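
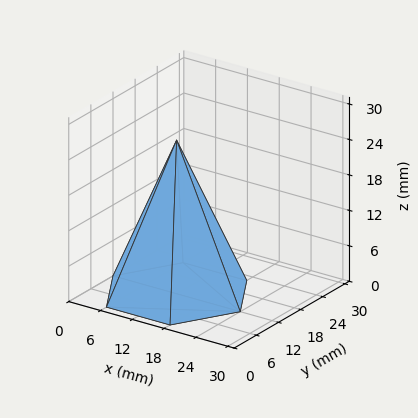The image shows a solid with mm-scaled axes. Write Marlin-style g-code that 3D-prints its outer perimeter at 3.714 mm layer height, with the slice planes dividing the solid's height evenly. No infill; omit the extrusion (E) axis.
Reading the render: the shape is a regular 6-sided pyramid, base circumscribed radius ≈ 12 mm, apex at z ≈ 26 mm (dimensions read to the nearest mm from the axis ticks). For the g-code, the solid's height is divided into equal slices at the stated Δz and each level perimeter traced with G1 moves after a G0 lift.

; perimeter-only toolpath
G21 ; units = mm
G90 ; absolute positioning
G28 ; home
; layer 1
G0 Z3.714
G0 X22.286 Y12.000
G1 X17.143 Y20.907
G1 X6.857 Y20.907
G1 X1.714 Y12.000
G1 X6.857 Y3.093
G1 X17.143 Y3.093
G1 X22.286 Y12.000
; layer 2
G0 Z7.429
G0 X20.571 Y12.000
G1 X16.286 Y19.423
G1 X7.714 Y19.423
G1 X3.429 Y12.000
G1 X7.714 Y4.577
G1 X16.286 Y4.577
G1 X20.571 Y12.000
; layer 3
G0 Z11.143
G0 X18.857 Y12.000
G1 X15.429 Y17.938
G1 X8.571 Y17.938
G1 X5.143 Y12.000
G1 X8.571 Y6.062
G1 X15.429 Y6.062
G1 X18.857 Y12.000
; layer 4
G0 Z14.857
G0 X17.143 Y12.000
G1 X14.571 Y16.454
G1 X9.429 Y16.454
G1 X6.857 Y12.000
G1 X9.429 Y7.546
G1 X14.571 Y7.546
G1 X17.143 Y12.000
; layer 5
G0 Z18.571
G0 X15.429 Y12.000
G1 X13.714 Y14.969
G1 X10.286 Y14.969
G1 X8.571 Y12.000
G1 X10.286 Y9.031
G1 X13.714 Y9.031
G1 X15.429 Y12.000
; layer 6
G0 Z22.286
G0 X13.714 Y12.000
G1 X12.857 Y13.485
G1 X11.143 Y13.485
G1 X10.286 Y12.000
G1 X11.143 Y10.515
G1 X12.857 Y10.515
G1 X13.714 Y12.000
M2 ; end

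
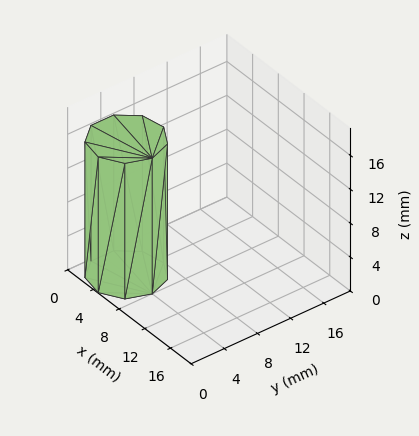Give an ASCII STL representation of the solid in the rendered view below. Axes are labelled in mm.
Reading the render: the shape is a regular 9-sided prism (a cylinder approximated with 9 flat sides), circumscribed radius ≈ 4 mm, height ≈ 16 mm (dimensions read to the nearest mm from the axis ticks). For the STL, each face is triangulated and given an outward normal.

solid part
  facet normal 0.0000 0.0000 -1.0000
    outer loop
      vertex 4.69 7.94 0.00
      vertex 7.06 6.57 0.00
      vertex 8.00 4.00 0.00
    endloop
  endfacet
  facet normal 0.0000 0.0000 -1.0000
    outer loop
      vertex 2.00 7.46 0.00
      vertex 4.69 7.94 0.00
      vertex 8.00 4.00 0.00
    endloop
  endfacet
  facet normal 0.0000 0.0000 -1.0000
    outer loop
      vertex 0.24 5.37 0.00
      vertex 2.00 7.46 0.00
      vertex 8.00 4.00 0.00
    endloop
  endfacet
  facet normal 0.0000 0.0000 -1.0000
    outer loop
      vertex 0.24 2.63 0.00
      vertex 0.24 5.37 0.00
      vertex 8.00 4.00 0.00
    endloop
  endfacet
  facet normal 0.0000 0.0000 -1.0000
    outer loop
      vertex 2.00 0.54 0.00
      vertex 0.24 2.63 0.00
      vertex 8.00 4.00 0.00
    endloop
  endfacet
  facet normal 0.0000 0.0000 -1.0000
    outer loop
      vertex 4.69 0.06 0.00
      vertex 2.00 0.54 0.00
      vertex 8.00 4.00 0.00
    endloop
  endfacet
  facet normal 0.0000 0.0000 -1.0000
    outer loop
      vertex 7.06 1.43 0.00
      vertex 4.69 0.06 0.00
      vertex 8.00 4.00 0.00
    endloop
  endfacet
  facet normal 0.0000 0.0000 1.0000
    outer loop
      vertex 8.00 4.00 16.00
      vertex 7.06 6.57 16.00
      vertex 4.69 7.94 16.00
    endloop
  endfacet
  facet normal 0.0000 0.0000 1.0000
    outer loop
      vertex 8.00 4.00 16.00
      vertex 4.69 7.94 16.00
      vertex 2.00 7.46 16.00
    endloop
  endfacet
  facet normal 0.0000 0.0000 1.0000
    outer loop
      vertex 8.00 4.00 16.00
      vertex 2.00 7.46 16.00
      vertex 0.24 5.37 16.00
    endloop
  endfacet
  facet normal 0.0000 0.0000 1.0000
    outer loop
      vertex 8.00 4.00 16.00
      vertex 0.24 5.37 16.00
      vertex 0.24 2.63 16.00
    endloop
  endfacet
  facet normal 0.0000 0.0000 1.0000
    outer loop
      vertex 8.00 4.00 16.00
      vertex 0.24 2.63 16.00
      vertex 2.00 0.54 16.00
    endloop
  endfacet
  facet normal 0.0000 0.0000 1.0000
    outer loop
      vertex 8.00 4.00 16.00
      vertex 2.00 0.54 16.00
      vertex 4.69 0.06 16.00
    endloop
  endfacet
  facet normal 0.0000 0.0000 1.0000
    outer loop
      vertex 8.00 4.00 16.00
      vertex 4.69 0.06 16.00
      vertex 7.06 1.43 16.00
    endloop
  endfacet
  facet normal 0.9392 0.3435 0.0000
    outer loop
      vertex 8.00 4.00 0.00
      vertex 7.06 6.57 0.00
      vertex 7.06 6.57 16.00
    endloop
  endfacet
  facet normal 0.9392 0.3435 0.0000
    outer loop
      vertex 8.00 4.00 0.00
      vertex 7.06 6.57 16.00
      vertex 8.00 4.00 16.00
    endloop
  endfacet
  facet normal 0.5005 0.8658 0.0000
    outer loop
      vertex 7.06 6.57 0.00
      vertex 4.69 7.94 0.00
      vertex 4.69 7.94 16.00
    endloop
  endfacet
  facet normal 0.5005 0.8658 0.0000
    outer loop
      vertex 7.06 6.57 0.00
      vertex 4.69 7.94 16.00
      vertex 7.06 6.57 16.00
    endloop
  endfacet
  facet normal -0.1757 0.9845 0.0000
    outer loop
      vertex 4.69 7.94 0.00
      vertex 2.00 7.46 0.00
      vertex 2.00 7.46 16.00
    endloop
  endfacet
  facet normal -0.1757 0.9845 0.0000
    outer loop
      vertex 4.69 7.94 0.00
      vertex 2.00 7.46 16.00
      vertex 4.69 7.94 16.00
    endloop
  endfacet
  facet normal -0.7649 0.6441 0.0000
    outer loop
      vertex 2.00 7.46 0.00
      vertex 0.24 5.37 0.00
      vertex 0.24 5.37 16.00
    endloop
  endfacet
  facet normal -0.7649 0.6441 0.0000
    outer loop
      vertex 2.00 7.46 0.00
      vertex 0.24 5.37 16.00
      vertex 2.00 7.46 16.00
    endloop
  endfacet
  facet normal -1.0000 0.0000 0.0000
    outer loop
      vertex 0.24 5.37 0.00
      vertex 0.24 2.63 0.00
      vertex 0.24 2.63 16.00
    endloop
  endfacet
  facet normal -1.0000 0.0000 0.0000
    outer loop
      vertex 0.24 5.37 0.00
      vertex 0.24 2.63 16.00
      vertex 0.24 5.37 16.00
    endloop
  endfacet
  facet normal -0.7649 -0.6441 0.0000
    outer loop
      vertex 0.24 2.63 0.00
      vertex 2.00 0.54 0.00
      vertex 2.00 0.54 16.00
    endloop
  endfacet
  facet normal -0.7649 -0.6441 0.0000
    outer loop
      vertex 0.24 2.63 0.00
      vertex 2.00 0.54 16.00
      vertex 0.24 2.63 16.00
    endloop
  endfacet
  facet normal -0.1757 -0.9845 0.0000
    outer loop
      vertex 2.00 0.54 0.00
      vertex 4.69 0.06 0.00
      vertex 4.69 0.06 16.00
    endloop
  endfacet
  facet normal -0.1757 -0.9845 0.0000
    outer loop
      vertex 2.00 0.54 0.00
      vertex 4.69 0.06 16.00
      vertex 2.00 0.54 16.00
    endloop
  endfacet
  facet normal 0.5005 -0.8658 0.0000
    outer loop
      vertex 4.69 0.06 0.00
      vertex 7.06 1.43 0.00
      vertex 7.06 1.43 16.00
    endloop
  endfacet
  facet normal 0.5005 -0.8658 0.0000
    outer loop
      vertex 4.69 0.06 0.00
      vertex 7.06 1.43 16.00
      vertex 4.69 0.06 16.00
    endloop
  endfacet
  facet normal 0.9392 -0.3435 0.0000
    outer loop
      vertex 7.06 1.43 0.00
      vertex 8.00 4.00 0.00
      vertex 8.00 4.00 16.00
    endloop
  endfacet
  facet normal 0.9392 -0.3435 0.0000
    outer loop
      vertex 7.06 1.43 0.00
      vertex 8.00 4.00 16.00
      vertex 7.06 1.43 16.00
    endloop
  endfacet
endsolid part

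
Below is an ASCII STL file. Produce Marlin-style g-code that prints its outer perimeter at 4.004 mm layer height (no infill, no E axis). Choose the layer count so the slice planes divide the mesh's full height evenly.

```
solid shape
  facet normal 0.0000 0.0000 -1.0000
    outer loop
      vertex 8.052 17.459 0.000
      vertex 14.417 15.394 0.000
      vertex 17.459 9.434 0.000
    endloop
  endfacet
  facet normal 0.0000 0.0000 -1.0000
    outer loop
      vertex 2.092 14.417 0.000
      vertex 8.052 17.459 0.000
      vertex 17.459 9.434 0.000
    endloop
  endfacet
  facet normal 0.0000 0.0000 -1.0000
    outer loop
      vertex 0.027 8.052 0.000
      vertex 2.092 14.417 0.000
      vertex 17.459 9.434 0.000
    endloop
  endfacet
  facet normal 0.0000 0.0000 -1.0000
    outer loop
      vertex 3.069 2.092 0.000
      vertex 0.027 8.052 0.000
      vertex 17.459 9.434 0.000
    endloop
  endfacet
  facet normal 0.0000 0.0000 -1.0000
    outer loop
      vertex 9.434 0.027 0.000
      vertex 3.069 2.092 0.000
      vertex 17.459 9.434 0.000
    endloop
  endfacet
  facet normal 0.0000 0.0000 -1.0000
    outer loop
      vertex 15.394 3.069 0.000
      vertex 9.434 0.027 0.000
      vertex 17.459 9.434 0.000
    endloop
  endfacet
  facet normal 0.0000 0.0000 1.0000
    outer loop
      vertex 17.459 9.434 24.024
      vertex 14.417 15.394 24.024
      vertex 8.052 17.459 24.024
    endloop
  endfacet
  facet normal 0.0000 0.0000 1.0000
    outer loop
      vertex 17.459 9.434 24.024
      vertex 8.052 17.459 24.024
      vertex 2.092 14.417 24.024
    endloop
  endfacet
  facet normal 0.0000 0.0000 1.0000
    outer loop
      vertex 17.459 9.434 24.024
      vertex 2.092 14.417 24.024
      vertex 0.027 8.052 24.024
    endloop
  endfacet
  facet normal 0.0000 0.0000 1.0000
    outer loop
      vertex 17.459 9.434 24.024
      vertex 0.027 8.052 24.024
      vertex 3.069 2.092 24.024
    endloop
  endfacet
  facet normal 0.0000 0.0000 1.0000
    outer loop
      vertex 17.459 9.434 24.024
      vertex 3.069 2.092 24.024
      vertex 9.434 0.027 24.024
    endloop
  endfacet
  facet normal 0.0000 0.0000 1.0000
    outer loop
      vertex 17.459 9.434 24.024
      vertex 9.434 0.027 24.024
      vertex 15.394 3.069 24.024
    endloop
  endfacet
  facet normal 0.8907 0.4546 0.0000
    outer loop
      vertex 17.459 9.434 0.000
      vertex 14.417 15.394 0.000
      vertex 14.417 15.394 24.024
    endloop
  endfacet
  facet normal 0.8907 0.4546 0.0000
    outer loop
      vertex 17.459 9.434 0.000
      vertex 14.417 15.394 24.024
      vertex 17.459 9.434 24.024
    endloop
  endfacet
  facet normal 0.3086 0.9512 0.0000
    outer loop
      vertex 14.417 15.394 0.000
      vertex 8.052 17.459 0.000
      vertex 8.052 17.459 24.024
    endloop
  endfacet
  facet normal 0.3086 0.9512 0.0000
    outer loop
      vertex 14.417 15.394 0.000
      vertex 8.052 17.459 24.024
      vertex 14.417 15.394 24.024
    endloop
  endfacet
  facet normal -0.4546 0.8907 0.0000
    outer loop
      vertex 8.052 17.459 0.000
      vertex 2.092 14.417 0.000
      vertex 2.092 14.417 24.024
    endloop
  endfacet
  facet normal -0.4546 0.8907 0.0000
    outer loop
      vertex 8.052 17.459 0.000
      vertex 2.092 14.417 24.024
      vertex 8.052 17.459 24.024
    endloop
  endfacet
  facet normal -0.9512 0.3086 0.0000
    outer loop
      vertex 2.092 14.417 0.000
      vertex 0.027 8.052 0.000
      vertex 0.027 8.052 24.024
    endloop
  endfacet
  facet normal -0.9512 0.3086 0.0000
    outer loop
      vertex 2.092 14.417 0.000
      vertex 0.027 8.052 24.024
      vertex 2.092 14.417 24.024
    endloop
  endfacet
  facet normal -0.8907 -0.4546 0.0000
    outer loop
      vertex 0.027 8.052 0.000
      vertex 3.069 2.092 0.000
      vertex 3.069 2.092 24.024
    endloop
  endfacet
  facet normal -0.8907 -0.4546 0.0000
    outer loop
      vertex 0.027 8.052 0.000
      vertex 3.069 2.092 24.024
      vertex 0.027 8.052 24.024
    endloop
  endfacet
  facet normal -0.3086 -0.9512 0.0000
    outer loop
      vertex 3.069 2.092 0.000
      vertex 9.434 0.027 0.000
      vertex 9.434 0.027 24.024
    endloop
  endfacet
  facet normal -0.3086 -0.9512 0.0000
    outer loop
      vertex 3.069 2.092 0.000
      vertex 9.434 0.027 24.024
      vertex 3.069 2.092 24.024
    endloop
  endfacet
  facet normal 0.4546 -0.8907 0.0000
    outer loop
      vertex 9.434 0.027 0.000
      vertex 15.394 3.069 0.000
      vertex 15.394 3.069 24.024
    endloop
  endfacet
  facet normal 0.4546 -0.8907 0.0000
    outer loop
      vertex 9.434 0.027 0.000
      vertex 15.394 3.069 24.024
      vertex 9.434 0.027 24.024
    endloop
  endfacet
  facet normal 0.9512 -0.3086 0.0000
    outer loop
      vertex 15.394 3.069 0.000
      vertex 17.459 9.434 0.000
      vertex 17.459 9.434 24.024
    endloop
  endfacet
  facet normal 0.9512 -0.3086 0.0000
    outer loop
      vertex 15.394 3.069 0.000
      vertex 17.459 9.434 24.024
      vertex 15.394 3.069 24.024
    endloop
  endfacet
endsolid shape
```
; perimeter-only toolpath
G21 ; units = mm
G90 ; absolute positioning
G28 ; home
; layer 1
G0 Z4.004
G0 X17.459 Y9.434
G1 X14.417 Y15.394
G1 X8.052 Y17.459
G1 X2.092 Y14.417
G1 X0.027 Y8.052
G1 X3.069 Y2.092
G1 X9.434 Y0.027
G1 X15.394 Y3.069
G1 X17.459 Y9.434
; layer 2
G0 Z8.008
G0 X17.459 Y9.434
G1 X14.417 Y15.394
G1 X8.052 Y17.459
G1 X2.092 Y14.417
G1 X0.027 Y8.052
G1 X3.069 Y2.092
G1 X9.434 Y0.027
G1 X15.394 Y3.069
G1 X17.459 Y9.434
; layer 3
G0 Z12.012
G0 X17.459 Y9.434
G1 X14.417 Y15.394
G1 X8.052 Y17.459
G1 X2.092 Y14.417
G1 X0.027 Y8.052
G1 X3.069 Y2.092
G1 X9.434 Y0.027
G1 X15.394 Y3.069
G1 X17.459 Y9.434
; layer 4
G0 Z16.016
G0 X17.459 Y9.434
G1 X14.417 Y15.394
G1 X8.052 Y17.459
G1 X2.092 Y14.417
G1 X0.027 Y8.052
G1 X3.069 Y2.092
G1 X9.434 Y0.027
G1 X15.394 Y3.069
G1 X17.459 Y9.434
; layer 5
G0 Z20.020
G0 X17.459 Y9.434
G1 X14.417 Y15.394
G1 X8.052 Y17.459
G1 X2.092 Y14.417
G1 X0.027 Y8.052
G1 X3.069 Y2.092
G1 X9.434 Y0.027
G1 X15.394 Y3.069
G1 X17.459 Y9.434
; layer 6
G0 Z24.024
G0 X17.459 Y9.434
G1 X14.417 Y15.394
G1 X8.052 Y17.459
G1 X2.092 Y14.417
G1 X0.027 Y8.052
G1 X3.069 Y2.092
G1 X9.434 Y0.027
G1 X15.394 Y3.069
G1 X17.459 Y9.434
M2 ; end

The solid is a regular 8-sided prism (a cylinder approximated with 8 flat sides), circumscribed radius ≈ 8.74 mm, height ≈ 24 mm. Slicing at Δz = 4.004 mm — 6 equal slices spanning the solid's height, so layer i sits at z = i·h/6 — gives 6 non-empty perimeters. Each is a 8-segment closed polygon; G0 lifts to the layer z and rapids to the start vertex, then G1 traces the edges.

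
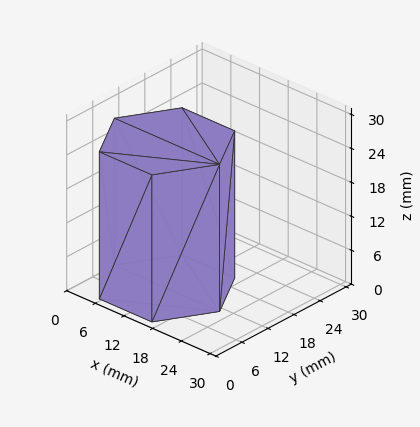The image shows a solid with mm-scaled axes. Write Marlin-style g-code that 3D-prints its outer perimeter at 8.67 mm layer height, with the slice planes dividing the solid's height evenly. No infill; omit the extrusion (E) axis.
Reading the render: the shape is a regular 6-sided prism (a cylinder approximated with 6 flat sides), circumscribed radius ≈ 11 mm, height ≈ 26 mm (dimensions read to the nearest mm from the axis ticks). For the g-code, the solid's height is divided into equal slices at the stated Δz and each level perimeter traced with G1 moves after a G0 lift.

; perimeter-only toolpath
G21 ; units = mm
G90 ; absolute positioning
G28 ; home
; layer 1
G0 Z8.67
G0 X22.00 Y11.00
G1 X16.50 Y20.53
G1 X5.50 Y20.53
G1 X0.00 Y11.00
G1 X5.50 Y1.47
G1 X16.50 Y1.47
G1 X22.00 Y11.00
; layer 2
G0 Z17.33
G0 X22.00 Y11.00
G1 X16.50 Y20.53
G1 X5.50 Y20.53
G1 X0.00 Y11.00
G1 X5.50 Y1.47
G1 X16.50 Y1.47
G1 X22.00 Y11.00
; layer 3
G0 Z26.00
G0 X22.00 Y11.00
G1 X16.50 Y20.53
G1 X5.50 Y20.53
G1 X0.00 Y11.00
G1 X5.50 Y1.47
G1 X16.50 Y1.47
G1 X22.00 Y11.00
M2 ; end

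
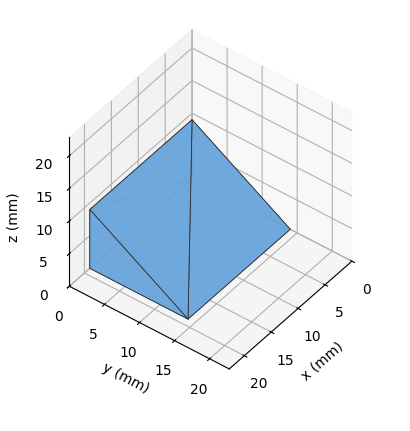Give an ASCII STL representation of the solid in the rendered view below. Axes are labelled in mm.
Reading the render: the shape is a wedge (ramp): 19 × 14 mm base, rising to 9 mm along the y=0 edge and sloping linearly to z=0 at y=14 (dimensions read to the nearest mm from the axis ticks). For the STL, each face is triangulated and given an outward normal.

solid part
  facet normal 0.0000 0.0000 -1.0000
    outer loop
      vertex 19.0 14.0 0.0
      vertex 19.0 0.0 0.0
      vertex 0.0 0.0 0.0
    endloop
  endfacet
  facet normal 0.0000 0.0000 -1.0000
    outer loop
      vertex 0.0 14.0 0.0
      vertex 19.0 14.0 0.0
      vertex 0.0 0.0 0.0
    endloop
  endfacet
  facet normal 0.0000 -1.0000 0.0000
    outer loop
      vertex 0.0 0.0 0.0
      vertex 19.0 0.0 0.0
      vertex 19.0 0.0 9.0
    endloop
  endfacet
  facet normal 0.0000 -1.0000 0.0000
    outer loop
      vertex 0.0 0.0 0.0
      vertex 19.0 0.0 9.0
      vertex 0.0 0.0 9.0
    endloop
  endfacet
  facet normal 0.0000 0.5408 0.8412
    outer loop
      vertex 0.0 0.0 9.0
      vertex 19.0 0.0 9.0
      vertex 19.0 14.0 0.0
    endloop
  endfacet
  facet normal 0.0000 0.5408 0.8412
    outer loop
      vertex 0.0 0.0 9.0
      vertex 19.0 14.0 0.0
      vertex 0.0 14.0 0.0
    endloop
  endfacet
  facet normal -1.0000 0.0000 0.0000
    outer loop
      vertex 0.0 0.0 9.0
      vertex 0.0 14.0 0.0
      vertex 0.0 0.0 0.0
    endloop
  endfacet
  facet normal 1.0000 0.0000 0.0000
    outer loop
      vertex 19.0 0.0 0.0
      vertex 19.0 14.0 0.0
      vertex 19.0 0.0 9.0
    endloop
  endfacet
endsolid part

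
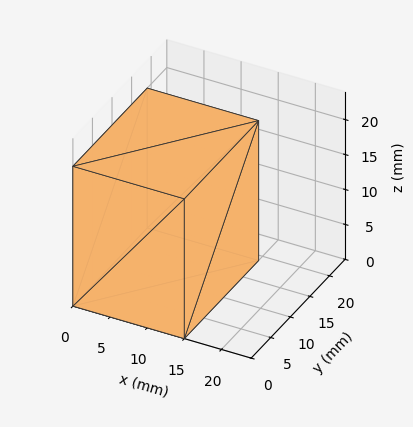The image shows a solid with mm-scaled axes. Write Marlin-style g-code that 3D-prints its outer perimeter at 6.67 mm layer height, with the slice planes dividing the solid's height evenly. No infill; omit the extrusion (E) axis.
Reading the render: the shape is a rectangular box, roughly 15 × 19 mm footprint and 20 mm tall (dimensions read to the nearest mm from the axis ticks). For the g-code, the solid's height is divided into equal slices at the stated Δz and each level perimeter traced with G1 moves after a G0 lift.

; perimeter-only toolpath
G21 ; units = mm
G90 ; absolute positioning
G28 ; home
; layer 1
G0 Z6.67
G0 X0.00 Y0.00
G1 X15.00 Y0.00
G1 X15.00 Y19.00
G1 X0.00 Y19.00
G1 X0.00 Y0.00
; layer 2
G0 Z13.33
G0 X0.00 Y0.00
G1 X15.00 Y0.00
G1 X15.00 Y19.00
G1 X0.00 Y19.00
G1 X0.00 Y0.00
; layer 3
G0 Z20.00
G0 X0.00 Y0.00
G1 X15.00 Y0.00
G1 X15.00 Y19.00
G1 X0.00 Y19.00
G1 X0.00 Y0.00
M2 ; end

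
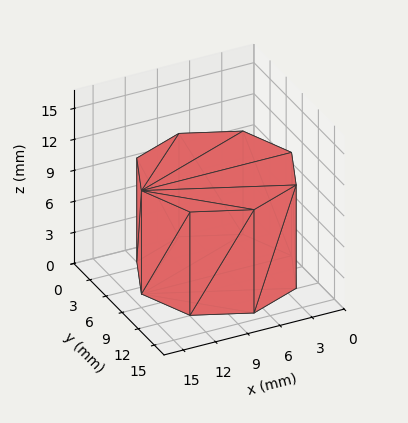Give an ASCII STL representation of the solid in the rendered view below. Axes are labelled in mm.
Reading the render: the shape is a regular 8-sided prism (a cylinder approximated with 8 flat sides), circumscribed radius ≈ 7 mm, height ≈ 10 mm (dimensions read to the nearest mm from the axis ticks). For the STL, each face is triangulated and given an outward normal.

solid part
  facet normal 0.0000 0.0000 -1.0000
    outer loop
      vertex 7.000 14.000 0.000
      vertex 11.950 11.950 0.000
      vertex 14.000 7.000 0.000
    endloop
  endfacet
  facet normal 0.0000 0.0000 -1.0000
    outer loop
      vertex 2.050 11.950 0.000
      vertex 7.000 14.000 0.000
      vertex 14.000 7.000 0.000
    endloop
  endfacet
  facet normal 0.0000 0.0000 -1.0000
    outer loop
      vertex 0.000 7.000 0.000
      vertex 2.050 11.950 0.000
      vertex 14.000 7.000 0.000
    endloop
  endfacet
  facet normal 0.0000 0.0000 -1.0000
    outer loop
      vertex 2.050 2.050 0.000
      vertex 0.000 7.000 0.000
      vertex 14.000 7.000 0.000
    endloop
  endfacet
  facet normal 0.0000 0.0000 -1.0000
    outer loop
      vertex 7.000 0.000 0.000
      vertex 2.050 2.050 0.000
      vertex 14.000 7.000 0.000
    endloop
  endfacet
  facet normal 0.0000 0.0000 -1.0000
    outer loop
      vertex 11.950 2.050 0.000
      vertex 7.000 0.000 0.000
      vertex 14.000 7.000 0.000
    endloop
  endfacet
  facet normal 0.0000 0.0000 1.0000
    outer loop
      vertex 14.000 7.000 10.000
      vertex 11.950 11.950 10.000
      vertex 7.000 14.000 10.000
    endloop
  endfacet
  facet normal 0.0000 0.0000 1.0000
    outer loop
      vertex 14.000 7.000 10.000
      vertex 7.000 14.000 10.000
      vertex 2.050 11.950 10.000
    endloop
  endfacet
  facet normal 0.0000 0.0000 1.0000
    outer loop
      vertex 14.000 7.000 10.000
      vertex 2.050 11.950 10.000
      vertex 0.000 7.000 10.000
    endloop
  endfacet
  facet normal 0.0000 0.0000 1.0000
    outer loop
      vertex 14.000 7.000 10.000
      vertex 0.000 7.000 10.000
      vertex 2.050 2.050 10.000
    endloop
  endfacet
  facet normal 0.0000 0.0000 1.0000
    outer loop
      vertex 14.000 7.000 10.000
      vertex 2.050 2.050 10.000
      vertex 7.000 0.000 10.000
    endloop
  endfacet
  facet normal 0.0000 0.0000 1.0000
    outer loop
      vertex 14.000 7.000 10.000
      vertex 7.000 0.000 10.000
      vertex 11.950 2.050 10.000
    endloop
  endfacet
  facet normal 0.9239 0.3826 0.0000
    outer loop
      vertex 14.000 7.000 0.000
      vertex 11.950 11.950 0.000
      vertex 11.950 11.950 10.000
    endloop
  endfacet
  facet normal 0.9239 0.3826 0.0000
    outer loop
      vertex 14.000 7.000 0.000
      vertex 11.950 11.950 10.000
      vertex 14.000 7.000 10.000
    endloop
  endfacet
  facet normal 0.3826 0.9239 0.0000
    outer loop
      vertex 11.950 11.950 0.000
      vertex 7.000 14.000 0.000
      vertex 7.000 14.000 10.000
    endloop
  endfacet
  facet normal 0.3826 0.9239 0.0000
    outer loop
      vertex 11.950 11.950 0.000
      vertex 7.000 14.000 10.000
      vertex 11.950 11.950 10.000
    endloop
  endfacet
  facet normal -0.3826 0.9239 0.0000
    outer loop
      vertex 7.000 14.000 0.000
      vertex 2.050 11.950 0.000
      vertex 2.050 11.950 10.000
    endloop
  endfacet
  facet normal -0.3826 0.9239 0.0000
    outer loop
      vertex 7.000 14.000 0.000
      vertex 2.050 11.950 10.000
      vertex 7.000 14.000 10.000
    endloop
  endfacet
  facet normal -0.9239 0.3826 0.0000
    outer loop
      vertex 2.050 11.950 0.000
      vertex 0.000 7.000 0.000
      vertex 0.000 7.000 10.000
    endloop
  endfacet
  facet normal -0.9239 0.3826 0.0000
    outer loop
      vertex 2.050 11.950 0.000
      vertex 0.000 7.000 10.000
      vertex 2.050 11.950 10.000
    endloop
  endfacet
  facet normal -0.9239 -0.3826 0.0000
    outer loop
      vertex 0.000 7.000 0.000
      vertex 2.050 2.050 0.000
      vertex 2.050 2.050 10.000
    endloop
  endfacet
  facet normal -0.9239 -0.3826 0.0000
    outer loop
      vertex 0.000 7.000 0.000
      vertex 2.050 2.050 10.000
      vertex 0.000 7.000 10.000
    endloop
  endfacet
  facet normal -0.3826 -0.9239 0.0000
    outer loop
      vertex 2.050 2.050 0.000
      vertex 7.000 0.000 0.000
      vertex 7.000 0.000 10.000
    endloop
  endfacet
  facet normal -0.3826 -0.9239 0.0000
    outer loop
      vertex 2.050 2.050 0.000
      vertex 7.000 0.000 10.000
      vertex 2.050 2.050 10.000
    endloop
  endfacet
  facet normal 0.3826 -0.9239 0.0000
    outer loop
      vertex 7.000 0.000 0.000
      vertex 11.950 2.050 0.000
      vertex 11.950 2.050 10.000
    endloop
  endfacet
  facet normal 0.3826 -0.9239 0.0000
    outer loop
      vertex 7.000 0.000 0.000
      vertex 11.950 2.050 10.000
      vertex 7.000 0.000 10.000
    endloop
  endfacet
  facet normal 0.9239 -0.3826 0.0000
    outer loop
      vertex 11.950 2.050 0.000
      vertex 14.000 7.000 0.000
      vertex 14.000 7.000 10.000
    endloop
  endfacet
  facet normal 0.9239 -0.3826 0.0000
    outer loop
      vertex 11.950 2.050 0.000
      vertex 14.000 7.000 10.000
      vertex 11.950 2.050 10.000
    endloop
  endfacet
endsolid part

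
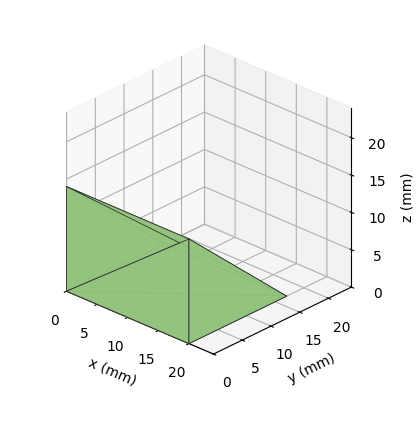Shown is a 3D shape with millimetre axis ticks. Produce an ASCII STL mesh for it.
Reading the render: the shape is a wedge (ramp): 20 × 17 mm base, rising to 14 mm along the y=0 edge and sloping linearly to z=0 at y=17 (dimensions read to the nearest mm from the axis ticks). For the STL, each face is triangulated and given an outward normal.

solid part
  facet normal 0.0000 0.0000 -1.0000
    outer loop
      vertex 20.00 17.00 0.00
      vertex 20.00 0.00 0.00
      vertex 0.00 0.00 0.00
    endloop
  endfacet
  facet normal 0.0000 0.0000 -1.0000
    outer loop
      vertex 0.00 17.00 0.00
      vertex 20.00 17.00 0.00
      vertex 0.00 0.00 0.00
    endloop
  endfacet
  facet normal 0.0000 -1.0000 0.0000
    outer loop
      vertex 0.00 0.00 0.00
      vertex 20.00 0.00 0.00
      vertex 20.00 0.00 14.00
    endloop
  endfacet
  facet normal 0.0000 -1.0000 0.0000
    outer loop
      vertex 0.00 0.00 0.00
      vertex 20.00 0.00 14.00
      vertex 0.00 0.00 14.00
    endloop
  endfacet
  facet normal 0.0000 0.6357 0.7719
    outer loop
      vertex 0.00 0.00 14.00
      vertex 20.00 0.00 14.00
      vertex 20.00 17.00 0.00
    endloop
  endfacet
  facet normal 0.0000 0.6357 0.7719
    outer loop
      vertex 0.00 0.00 14.00
      vertex 20.00 17.00 0.00
      vertex 0.00 17.00 0.00
    endloop
  endfacet
  facet normal -1.0000 0.0000 0.0000
    outer loop
      vertex 0.00 0.00 14.00
      vertex 0.00 17.00 0.00
      vertex 0.00 0.00 0.00
    endloop
  endfacet
  facet normal 1.0000 0.0000 0.0000
    outer loop
      vertex 20.00 0.00 0.00
      vertex 20.00 17.00 0.00
      vertex 20.00 0.00 14.00
    endloop
  endfacet
endsolid part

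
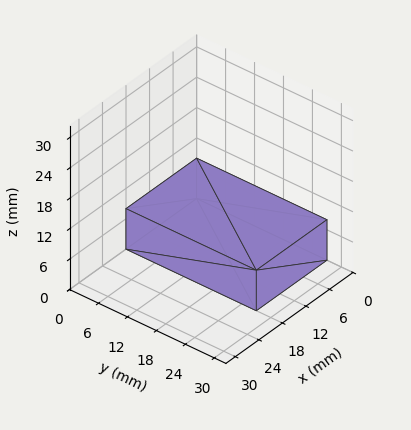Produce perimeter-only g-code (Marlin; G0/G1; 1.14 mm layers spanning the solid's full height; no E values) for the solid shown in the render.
Reading the render: the shape is a rectangular box, roughly 18 × 27 mm footprint and 8 mm tall (dimensions read to the nearest mm from the axis ticks). For the g-code, the solid's height is divided into equal slices at the stated Δz and each level perimeter traced with G1 moves after a G0 lift.

; perimeter-only toolpath
G21 ; units = mm
G90 ; absolute positioning
G28 ; home
; layer 1
G0 Z1.14
G0 X0.00 Y0.00
G1 X18.00 Y0.00
G1 X18.00 Y27.00
G1 X0.00 Y27.00
G1 X0.00 Y0.00
; layer 2
G0 Z2.29
G0 X0.00 Y0.00
G1 X18.00 Y0.00
G1 X18.00 Y27.00
G1 X0.00 Y27.00
G1 X0.00 Y0.00
; layer 3
G0 Z3.43
G0 X0.00 Y0.00
G1 X18.00 Y0.00
G1 X18.00 Y27.00
G1 X0.00 Y27.00
G1 X0.00 Y0.00
; layer 4
G0 Z4.57
G0 X0.00 Y0.00
G1 X18.00 Y0.00
G1 X18.00 Y27.00
G1 X0.00 Y27.00
G1 X0.00 Y0.00
; layer 5
G0 Z5.71
G0 X0.00 Y0.00
G1 X18.00 Y0.00
G1 X18.00 Y27.00
G1 X0.00 Y27.00
G1 X0.00 Y0.00
; layer 6
G0 Z6.86
G0 X0.00 Y0.00
G1 X18.00 Y0.00
G1 X18.00 Y27.00
G1 X0.00 Y27.00
G1 X0.00 Y0.00
; layer 7
G0 Z8.00
G0 X0.00 Y0.00
G1 X18.00 Y0.00
G1 X18.00 Y27.00
G1 X0.00 Y27.00
G1 X0.00 Y0.00
M2 ; end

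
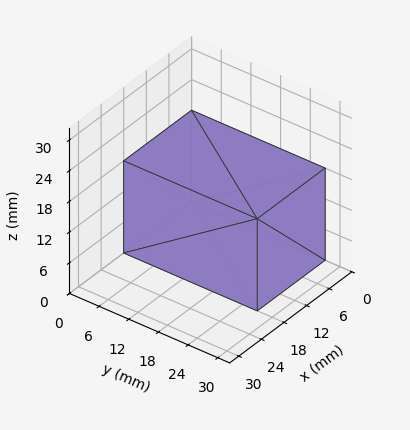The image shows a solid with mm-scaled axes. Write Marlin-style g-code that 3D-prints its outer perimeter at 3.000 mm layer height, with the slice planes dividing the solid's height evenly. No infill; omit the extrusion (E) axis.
Reading the render: the shape is a rectangular box, roughly 18 × 27 mm footprint and 18 mm tall (dimensions read to the nearest mm from the axis ticks). For the g-code, the solid's height is divided into equal slices at the stated Δz and each level perimeter traced with G1 moves after a G0 lift.

; perimeter-only toolpath
G21 ; units = mm
G90 ; absolute positioning
G28 ; home
; layer 1
G0 Z3.000
G0 X0.000 Y0.000
G1 X18.000 Y0.000
G1 X18.000 Y27.000
G1 X0.000 Y27.000
G1 X0.000 Y0.000
; layer 2
G0 Z6.000
G0 X0.000 Y0.000
G1 X18.000 Y0.000
G1 X18.000 Y27.000
G1 X0.000 Y27.000
G1 X0.000 Y0.000
; layer 3
G0 Z9.000
G0 X0.000 Y0.000
G1 X18.000 Y0.000
G1 X18.000 Y27.000
G1 X0.000 Y27.000
G1 X0.000 Y0.000
; layer 4
G0 Z12.000
G0 X0.000 Y0.000
G1 X18.000 Y0.000
G1 X18.000 Y27.000
G1 X0.000 Y27.000
G1 X0.000 Y0.000
; layer 5
G0 Z15.000
G0 X0.000 Y0.000
G1 X18.000 Y0.000
G1 X18.000 Y27.000
G1 X0.000 Y27.000
G1 X0.000 Y0.000
; layer 6
G0 Z18.000
G0 X0.000 Y0.000
G1 X18.000 Y0.000
G1 X18.000 Y27.000
G1 X0.000 Y27.000
G1 X0.000 Y0.000
M2 ; end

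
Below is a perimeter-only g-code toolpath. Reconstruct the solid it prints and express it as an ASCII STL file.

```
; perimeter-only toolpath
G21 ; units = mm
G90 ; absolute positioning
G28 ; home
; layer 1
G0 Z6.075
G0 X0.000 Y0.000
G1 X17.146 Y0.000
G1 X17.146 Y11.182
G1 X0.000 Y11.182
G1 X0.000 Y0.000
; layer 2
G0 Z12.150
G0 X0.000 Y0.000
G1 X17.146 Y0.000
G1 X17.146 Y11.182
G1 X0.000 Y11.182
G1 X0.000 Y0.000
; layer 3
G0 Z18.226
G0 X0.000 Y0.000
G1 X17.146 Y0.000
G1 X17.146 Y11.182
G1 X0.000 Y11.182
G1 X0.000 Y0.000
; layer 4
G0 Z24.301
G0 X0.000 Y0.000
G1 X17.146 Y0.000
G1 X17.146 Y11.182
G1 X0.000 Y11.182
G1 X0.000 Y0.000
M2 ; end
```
solid part
  facet normal 0.0000 0.0000 -1.0000
    outer loop
      vertex 17.146 11.182 0.000
      vertex 17.146 0.000 0.000
      vertex 0.000 0.000 0.000
    endloop
  endfacet
  facet normal 0.0000 0.0000 -1.0000
    outer loop
      vertex 0.000 11.182 0.000
      vertex 17.146 11.182 0.000
      vertex 0.000 0.000 0.000
    endloop
  endfacet
  facet normal 0.0000 0.0000 1.0000
    outer loop
      vertex 0.000 0.000 24.301
      vertex 17.146 0.000 24.301
      vertex 17.146 11.182 24.301
    endloop
  endfacet
  facet normal 0.0000 0.0000 1.0000
    outer loop
      vertex 0.000 0.000 24.301
      vertex 17.146 11.182 24.301
      vertex 0.000 11.182 24.301
    endloop
  endfacet
  facet normal 0.0000 -1.0000 0.0000
    outer loop
      vertex 0.000 0.000 0.000
      vertex 17.146 0.000 0.000
      vertex 17.146 0.000 24.301
    endloop
  endfacet
  facet normal 0.0000 -1.0000 0.0000
    outer loop
      vertex 0.000 0.000 0.000
      vertex 17.146 0.000 24.301
      vertex 0.000 0.000 24.301
    endloop
  endfacet
  facet normal 0.0000 1.0000 0.0000
    outer loop
      vertex 17.146 11.182 24.301
      vertex 17.146 11.182 0.000
      vertex 0.000 11.182 0.000
    endloop
  endfacet
  facet normal 0.0000 1.0000 0.0000
    outer loop
      vertex 0.000 11.182 24.301
      vertex 17.146 11.182 24.301
      vertex 0.000 11.182 0.000
    endloop
  endfacet
  facet normal -1.0000 0.0000 0.0000
    outer loop
      vertex 0.000 11.182 24.301
      vertex 0.000 11.182 0.000
      vertex 0.000 0.000 0.000
    endloop
  endfacet
  facet normal -1.0000 0.0000 0.0000
    outer loop
      vertex 0.000 0.000 24.301
      vertex 0.000 11.182 24.301
      vertex 0.000 0.000 0.000
    endloop
  endfacet
  facet normal 1.0000 0.0000 0.0000
    outer loop
      vertex 17.146 0.000 0.000
      vertex 17.146 11.182 0.000
      vertex 17.146 11.182 24.301
    endloop
  endfacet
  facet normal 1.0000 0.0000 0.0000
    outer loop
      vertex 17.146 0.000 0.000
      vertex 17.146 11.182 24.301
      vertex 17.146 0.000 24.301
    endloop
  endfacet
endsolid part

The G0 Z moves step by Δz≈6.075 mm. Every layer's G1 loop is the same polygon, so the solid is a straight extrusion of it from z=0 to z≈24.3. Closing with flat bottom and top caps and triangulating gives 12 facets — a rectangular box, roughly 17.1 × 11.2 mm footprint and 24.3 mm tall.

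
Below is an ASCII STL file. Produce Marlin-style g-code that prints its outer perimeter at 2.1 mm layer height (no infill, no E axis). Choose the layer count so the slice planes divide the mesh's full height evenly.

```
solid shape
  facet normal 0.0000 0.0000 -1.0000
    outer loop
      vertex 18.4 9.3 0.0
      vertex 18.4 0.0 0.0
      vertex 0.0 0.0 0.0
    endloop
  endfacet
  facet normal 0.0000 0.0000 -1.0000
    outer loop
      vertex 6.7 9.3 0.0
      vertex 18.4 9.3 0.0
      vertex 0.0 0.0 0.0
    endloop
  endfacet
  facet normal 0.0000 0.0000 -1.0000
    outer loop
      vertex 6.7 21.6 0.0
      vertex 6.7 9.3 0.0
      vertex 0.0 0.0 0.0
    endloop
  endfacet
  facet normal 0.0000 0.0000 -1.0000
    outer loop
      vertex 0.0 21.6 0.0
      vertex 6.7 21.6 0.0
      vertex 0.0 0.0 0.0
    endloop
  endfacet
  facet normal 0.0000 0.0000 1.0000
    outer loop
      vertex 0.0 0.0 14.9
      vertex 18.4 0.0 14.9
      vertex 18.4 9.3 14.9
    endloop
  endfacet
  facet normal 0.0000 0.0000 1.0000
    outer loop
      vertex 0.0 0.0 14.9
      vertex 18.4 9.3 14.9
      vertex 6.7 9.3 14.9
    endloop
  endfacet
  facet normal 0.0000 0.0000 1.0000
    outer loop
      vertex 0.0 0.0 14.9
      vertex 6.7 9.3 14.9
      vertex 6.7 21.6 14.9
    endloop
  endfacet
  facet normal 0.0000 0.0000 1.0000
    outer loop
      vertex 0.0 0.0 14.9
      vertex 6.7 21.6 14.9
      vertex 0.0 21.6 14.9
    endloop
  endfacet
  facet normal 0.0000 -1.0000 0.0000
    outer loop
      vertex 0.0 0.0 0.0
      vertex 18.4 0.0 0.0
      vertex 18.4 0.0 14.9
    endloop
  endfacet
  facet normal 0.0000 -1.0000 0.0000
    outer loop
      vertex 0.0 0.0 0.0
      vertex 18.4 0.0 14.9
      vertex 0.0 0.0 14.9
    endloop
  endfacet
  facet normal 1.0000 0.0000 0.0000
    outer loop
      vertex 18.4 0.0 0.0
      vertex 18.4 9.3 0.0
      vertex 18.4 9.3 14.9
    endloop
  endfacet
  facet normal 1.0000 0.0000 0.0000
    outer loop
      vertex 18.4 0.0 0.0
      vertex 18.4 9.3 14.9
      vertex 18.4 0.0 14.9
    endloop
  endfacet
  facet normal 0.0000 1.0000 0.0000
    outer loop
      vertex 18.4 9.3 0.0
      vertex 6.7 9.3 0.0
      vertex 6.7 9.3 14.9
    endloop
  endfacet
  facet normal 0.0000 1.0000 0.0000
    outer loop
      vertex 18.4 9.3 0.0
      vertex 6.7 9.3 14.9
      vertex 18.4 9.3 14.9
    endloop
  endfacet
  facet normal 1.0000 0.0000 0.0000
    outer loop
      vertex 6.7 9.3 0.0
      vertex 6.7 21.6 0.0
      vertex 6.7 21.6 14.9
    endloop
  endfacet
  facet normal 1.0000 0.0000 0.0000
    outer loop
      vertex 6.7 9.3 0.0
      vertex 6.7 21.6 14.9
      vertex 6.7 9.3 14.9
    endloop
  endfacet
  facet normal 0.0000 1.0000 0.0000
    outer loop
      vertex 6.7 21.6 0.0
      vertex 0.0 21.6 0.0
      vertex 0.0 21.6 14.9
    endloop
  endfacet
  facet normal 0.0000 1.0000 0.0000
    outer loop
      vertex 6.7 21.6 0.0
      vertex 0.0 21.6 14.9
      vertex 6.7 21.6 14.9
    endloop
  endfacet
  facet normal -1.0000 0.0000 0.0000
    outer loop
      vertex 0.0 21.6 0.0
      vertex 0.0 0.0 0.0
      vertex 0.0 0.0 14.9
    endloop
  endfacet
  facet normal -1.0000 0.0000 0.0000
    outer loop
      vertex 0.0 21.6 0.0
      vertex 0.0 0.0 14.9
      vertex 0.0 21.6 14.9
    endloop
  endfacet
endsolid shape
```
; perimeter-only toolpath
G21 ; units = mm
G90 ; absolute positioning
G28 ; home
; layer 1
G0 Z2.1
G0 X0.0 Y0.0
G1 X18.4 Y0.0
G1 X18.4 Y9.3
G1 X6.7 Y9.3
G1 X6.7 Y21.6
G1 X0.0 Y21.6
G1 X0.0 Y0.0
; layer 2
G0 Z4.3
G0 X0.0 Y0.0
G1 X18.4 Y0.0
G1 X18.4 Y9.3
G1 X6.7 Y9.3
G1 X6.7 Y21.6
G1 X0.0 Y21.6
G1 X0.0 Y0.0
; layer 3
G0 Z6.4
G0 X0.0 Y0.0
G1 X18.4 Y0.0
G1 X18.4 Y9.3
G1 X6.7 Y9.3
G1 X6.7 Y21.6
G1 X0.0 Y21.6
G1 X0.0 Y0.0
; layer 4
G0 Z8.5
G0 X0.0 Y0.0
G1 X18.4 Y0.0
G1 X18.4 Y9.3
G1 X6.7 Y9.3
G1 X6.7 Y21.6
G1 X0.0 Y21.6
G1 X0.0 Y0.0
; layer 5
G0 Z10.6
G0 X0.0 Y0.0
G1 X18.4 Y0.0
G1 X18.4 Y9.3
G1 X6.7 Y9.3
G1 X6.7 Y21.6
G1 X0.0 Y21.6
G1 X0.0 Y0.0
; layer 6
G0 Z12.8
G0 X0.0 Y0.0
G1 X18.4 Y0.0
G1 X18.4 Y9.3
G1 X6.7 Y9.3
G1 X6.7 Y21.6
G1 X0.0 Y21.6
G1 X0.0 Y0.0
; layer 7
G0 Z14.9
G0 X0.0 Y0.0
G1 X18.4 Y0.0
G1 X18.4 Y9.3
G1 X6.7 Y9.3
G1 X6.7 Y21.6
G1 X0.0 Y21.6
G1 X0.0 Y0.0
M2 ; end

The solid is an L-shaped prism: outer 18.4 × 21.6 mm, arm thicknesses ≈ 9.3 mm (horizontal) and 6.7 mm (vertical), extruded 14.9 mm in z. Slicing at Δz = 2.1 mm — 7 equal slices spanning the solid's height, so layer i sits at z = i·h/7 — gives 7 non-empty perimeters. Each is a 6-segment closed polygon; G0 lifts to the layer z and rapids to the start vertex, then G1 traces the edges.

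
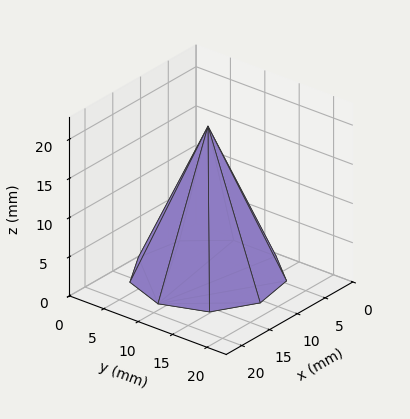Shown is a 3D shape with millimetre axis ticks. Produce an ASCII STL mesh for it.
Reading the render: the shape is a regular 9-sided pyramid, base circumscribed radius ≈ 9 mm, apex at z ≈ 19 mm (dimensions read to the nearest mm from the axis ticks). For the STL, each face is triangulated and given an outward normal.

solid part
  facet normal 0.0000 0.0000 -1.0000
    outer loop
      vertex 10.563 17.863 0.000
      vertex 15.894 14.785 0.000
      vertex 18.000 9.000 0.000
    endloop
  endfacet
  facet normal 0.0000 0.0000 -1.0000
    outer loop
      vertex 4.500 16.794 0.000
      vertex 10.563 17.863 0.000
      vertex 18.000 9.000 0.000
    endloop
  endfacet
  facet normal 0.0000 0.0000 -1.0000
    outer loop
      vertex 0.543 12.078 0.000
      vertex 4.500 16.794 0.000
      vertex 18.000 9.000 0.000
    endloop
  endfacet
  facet normal 0.0000 0.0000 -1.0000
    outer loop
      vertex 0.543 5.922 0.000
      vertex 0.543 12.078 0.000
      vertex 18.000 9.000 0.000
    endloop
  endfacet
  facet normal 0.0000 0.0000 -1.0000
    outer loop
      vertex 4.500 1.206 0.000
      vertex 0.543 5.922 0.000
      vertex 18.000 9.000 0.000
    endloop
  endfacet
  facet normal 0.0000 0.0000 -1.0000
    outer loop
      vertex 10.563 0.137 0.000
      vertex 4.500 1.206 0.000
      vertex 18.000 9.000 0.000
    endloop
  endfacet
  facet normal 0.0000 0.0000 -1.0000
    outer loop
      vertex 15.894 3.215 0.000
      vertex 10.563 0.137 0.000
      vertex 18.000 9.000 0.000
    endloop
  endfacet
  facet normal 0.8585 0.3125 0.4066
    outer loop
      vertex 18.000 9.000 0.000
      vertex 15.894 14.785 0.000
      vertex 9.000 9.000 19.000
    endloop
  endfacet
  facet normal 0.4568 0.7912 0.4066
    outer loop
      vertex 15.894 14.785 0.000
      vertex 10.563 17.863 0.000
      vertex 9.000 9.000 19.000
    endloop
  endfacet
  facet normal -0.1586 0.8997 0.4066
    outer loop
      vertex 10.563 17.863 0.000
      vertex 4.500 16.794 0.000
      vertex 9.000 9.000 19.000
    endloop
  endfacet
  facet normal -0.6999 0.5872 0.4066
    outer loop
      vertex 4.500 16.794 0.000
      vertex 0.543 12.078 0.000
      vertex 9.000 9.000 19.000
    endloop
  endfacet
  facet normal -0.9136 0.0000 0.4066
    outer loop
      vertex 0.543 12.078 0.000
      vertex 0.543 5.922 0.000
      vertex 9.000 9.000 19.000
    endloop
  endfacet
  facet normal -0.6999 -0.5872 0.4066
    outer loop
      vertex 0.543 5.922 0.000
      vertex 4.500 1.206 0.000
      vertex 9.000 9.000 19.000
    endloop
  endfacet
  facet normal -0.1586 -0.8997 0.4066
    outer loop
      vertex 4.500 1.206 0.000
      vertex 10.563 0.137 0.000
      vertex 9.000 9.000 19.000
    endloop
  endfacet
  facet normal 0.4568 -0.7912 0.4066
    outer loop
      vertex 10.563 0.137 0.000
      vertex 15.894 3.215 0.000
      vertex 9.000 9.000 19.000
    endloop
  endfacet
  facet normal 0.8585 -0.3125 0.4066
    outer loop
      vertex 15.894 3.215 0.000
      vertex 18.000 9.000 0.000
      vertex 9.000 9.000 19.000
    endloop
  endfacet
endsolid part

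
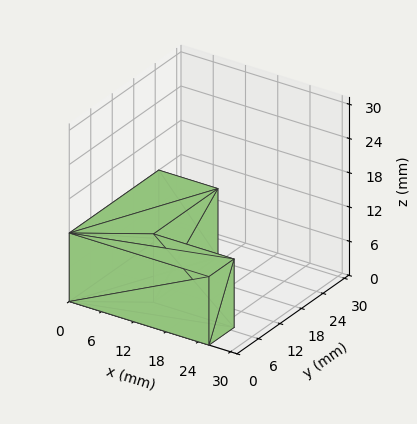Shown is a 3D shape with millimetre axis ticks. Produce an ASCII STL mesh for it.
Reading the render: the shape is an L-shaped prism: outer 26 × 25 mm, arm thicknesses ≈ 7 mm (horizontal) and 11 mm (vertical), extruded 12 mm in z (dimensions read to the nearest mm from the axis ticks). For the STL, each face is triangulated and given an outward normal.

solid part
  facet normal 0.0000 0.0000 -1.0000
    outer loop
      vertex 26.000 7.000 0.000
      vertex 26.000 0.000 0.000
      vertex 0.000 0.000 0.000
    endloop
  endfacet
  facet normal 0.0000 0.0000 -1.0000
    outer loop
      vertex 11.000 7.000 0.000
      vertex 26.000 7.000 0.000
      vertex 0.000 0.000 0.000
    endloop
  endfacet
  facet normal 0.0000 0.0000 -1.0000
    outer loop
      vertex 11.000 25.000 0.000
      vertex 11.000 7.000 0.000
      vertex 0.000 0.000 0.000
    endloop
  endfacet
  facet normal 0.0000 0.0000 -1.0000
    outer loop
      vertex 0.000 25.000 0.000
      vertex 11.000 25.000 0.000
      vertex 0.000 0.000 0.000
    endloop
  endfacet
  facet normal 0.0000 0.0000 1.0000
    outer loop
      vertex 0.000 0.000 12.000
      vertex 26.000 0.000 12.000
      vertex 26.000 7.000 12.000
    endloop
  endfacet
  facet normal 0.0000 0.0000 1.0000
    outer loop
      vertex 0.000 0.000 12.000
      vertex 26.000 7.000 12.000
      vertex 11.000 7.000 12.000
    endloop
  endfacet
  facet normal 0.0000 0.0000 1.0000
    outer loop
      vertex 0.000 0.000 12.000
      vertex 11.000 7.000 12.000
      vertex 11.000 25.000 12.000
    endloop
  endfacet
  facet normal 0.0000 0.0000 1.0000
    outer loop
      vertex 0.000 0.000 12.000
      vertex 11.000 25.000 12.000
      vertex 0.000 25.000 12.000
    endloop
  endfacet
  facet normal 0.0000 -1.0000 0.0000
    outer loop
      vertex 0.000 0.000 0.000
      vertex 26.000 0.000 0.000
      vertex 26.000 0.000 12.000
    endloop
  endfacet
  facet normal 0.0000 -1.0000 0.0000
    outer loop
      vertex 0.000 0.000 0.000
      vertex 26.000 0.000 12.000
      vertex 0.000 0.000 12.000
    endloop
  endfacet
  facet normal 1.0000 0.0000 0.0000
    outer loop
      vertex 26.000 0.000 0.000
      vertex 26.000 7.000 0.000
      vertex 26.000 7.000 12.000
    endloop
  endfacet
  facet normal 1.0000 0.0000 0.0000
    outer loop
      vertex 26.000 0.000 0.000
      vertex 26.000 7.000 12.000
      vertex 26.000 0.000 12.000
    endloop
  endfacet
  facet normal 0.0000 1.0000 0.0000
    outer loop
      vertex 26.000 7.000 0.000
      vertex 11.000 7.000 0.000
      vertex 11.000 7.000 12.000
    endloop
  endfacet
  facet normal 0.0000 1.0000 0.0000
    outer loop
      vertex 26.000 7.000 0.000
      vertex 11.000 7.000 12.000
      vertex 26.000 7.000 12.000
    endloop
  endfacet
  facet normal 1.0000 0.0000 0.0000
    outer loop
      vertex 11.000 7.000 0.000
      vertex 11.000 25.000 0.000
      vertex 11.000 25.000 12.000
    endloop
  endfacet
  facet normal 1.0000 0.0000 0.0000
    outer loop
      vertex 11.000 7.000 0.000
      vertex 11.000 25.000 12.000
      vertex 11.000 7.000 12.000
    endloop
  endfacet
  facet normal 0.0000 1.0000 0.0000
    outer loop
      vertex 11.000 25.000 0.000
      vertex 0.000 25.000 0.000
      vertex 0.000 25.000 12.000
    endloop
  endfacet
  facet normal 0.0000 1.0000 0.0000
    outer loop
      vertex 11.000 25.000 0.000
      vertex 0.000 25.000 12.000
      vertex 11.000 25.000 12.000
    endloop
  endfacet
  facet normal -1.0000 0.0000 0.0000
    outer loop
      vertex 0.000 25.000 0.000
      vertex 0.000 0.000 0.000
      vertex 0.000 0.000 12.000
    endloop
  endfacet
  facet normal -1.0000 0.0000 0.0000
    outer loop
      vertex 0.000 25.000 0.000
      vertex 0.000 0.000 12.000
      vertex 0.000 25.000 12.000
    endloop
  endfacet
endsolid part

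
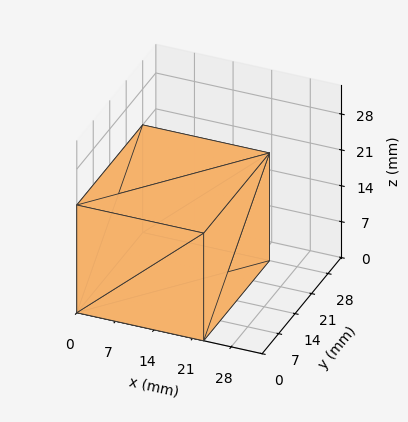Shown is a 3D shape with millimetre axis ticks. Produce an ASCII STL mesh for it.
Reading the render: the shape is a rectangular box, roughly 23 × 28 mm footprint and 21 mm tall (dimensions read to the nearest mm from the axis ticks). For the STL, each face is triangulated and given an outward normal.

solid part
  facet normal 0.0000 0.0000 -1.0000
    outer loop
      vertex 23.000 28.000 0.000
      vertex 23.000 0.000 0.000
      vertex 0.000 0.000 0.000
    endloop
  endfacet
  facet normal 0.0000 0.0000 -1.0000
    outer loop
      vertex 0.000 28.000 0.000
      vertex 23.000 28.000 0.000
      vertex 0.000 0.000 0.000
    endloop
  endfacet
  facet normal 0.0000 0.0000 1.0000
    outer loop
      vertex 0.000 0.000 21.000
      vertex 23.000 0.000 21.000
      vertex 23.000 28.000 21.000
    endloop
  endfacet
  facet normal 0.0000 0.0000 1.0000
    outer loop
      vertex 0.000 0.000 21.000
      vertex 23.000 28.000 21.000
      vertex 0.000 28.000 21.000
    endloop
  endfacet
  facet normal 0.0000 -1.0000 0.0000
    outer loop
      vertex 0.000 0.000 0.000
      vertex 23.000 0.000 0.000
      vertex 23.000 0.000 21.000
    endloop
  endfacet
  facet normal 0.0000 -1.0000 0.0000
    outer loop
      vertex 0.000 0.000 0.000
      vertex 23.000 0.000 21.000
      vertex 0.000 0.000 21.000
    endloop
  endfacet
  facet normal 0.0000 1.0000 0.0000
    outer loop
      vertex 23.000 28.000 21.000
      vertex 23.000 28.000 0.000
      vertex 0.000 28.000 0.000
    endloop
  endfacet
  facet normal 0.0000 1.0000 0.0000
    outer loop
      vertex 0.000 28.000 21.000
      vertex 23.000 28.000 21.000
      vertex 0.000 28.000 0.000
    endloop
  endfacet
  facet normal -1.0000 0.0000 0.0000
    outer loop
      vertex 0.000 28.000 21.000
      vertex 0.000 28.000 0.000
      vertex 0.000 0.000 0.000
    endloop
  endfacet
  facet normal -1.0000 0.0000 0.0000
    outer loop
      vertex 0.000 0.000 21.000
      vertex 0.000 28.000 21.000
      vertex 0.000 0.000 0.000
    endloop
  endfacet
  facet normal 1.0000 0.0000 0.0000
    outer loop
      vertex 23.000 0.000 0.000
      vertex 23.000 28.000 0.000
      vertex 23.000 28.000 21.000
    endloop
  endfacet
  facet normal 1.0000 0.0000 0.0000
    outer loop
      vertex 23.000 0.000 0.000
      vertex 23.000 28.000 21.000
      vertex 23.000 0.000 21.000
    endloop
  endfacet
endsolid part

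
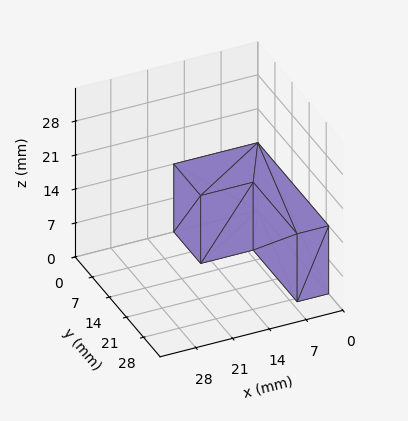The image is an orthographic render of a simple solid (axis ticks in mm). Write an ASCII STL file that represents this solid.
Reading the render: the shape is an L-shaped prism: outer 16 × 29 mm, arm thicknesses ≈ 11 mm (horizontal) and 6 mm (vertical), extruded 14 mm in z (dimensions read to the nearest mm from the axis ticks). For the STL, each face is triangulated and given an outward normal.

solid part
  facet normal 0.0000 0.0000 -1.0000
    outer loop
      vertex 16.0 11.0 0.0
      vertex 16.0 0.0 0.0
      vertex 0.0 0.0 0.0
    endloop
  endfacet
  facet normal 0.0000 0.0000 -1.0000
    outer loop
      vertex 6.0 11.0 0.0
      vertex 16.0 11.0 0.0
      vertex 0.0 0.0 0.0
    endloop
  endfacet
  facet normal 0.0000 0.0000 -1.0000
    outer loop
      vertex 6.0 29.0 0.0
      vertex 6.0 11.0 0.0
      vertex 0.0 0.0 0.0
    endloop
  endfacet
  facet normal 0.0000 0.0000 -1.0000
    outer loop
      vertex 0.0 29.0 0.0
      vertex 6.0 29.0 0.0
      vertex 0.0 0.0 0.0
    endloop
  endfacet
  facet normal 0.0000 0.0000 1.0000
    outer loop
      vertex 0.0 0.0 14.0
      vertex 16.0 0.0 14.0
      vertex 16.0 11.0 14.0
    endloop
  endfacet
  facet normal 0.0000 0.0000 1.0000
    outer loop
      vertex 0.0 0.0 14.0
      vertex 16.0 11.0 14.0
      vertex 6.0 11.0 14.0
    endloop
  endfacet
  facet normal 0.0000 0.0000 1.0000
    outer loop
      vertex 0.0 0.0 14.0
      vertex 6.0 11.0 14.0
      vertex 6.0 29.0 14.0
    endloop
  endfacet
  facet normal 0.0000 0.0000 1.0000
    outer loop
      vertex 0.0 0.0 14.0
      vertex 6.0 29.0 14.0
      vertex 0.0 29.0 14.0
    endloop
  endfacet
  facet normal 0.0000 -1.0000 0.0000
    outer loop
      vertex 0.0 0.0 0.0
      vertex 16.0 0.0 0.0
      vertex 16.0 0.0 14.0
    endloop
  endfacet
  facet normal 0.0000 -1.0000 0.0000
    outer loop
      vertex 0.0 0.0 0.0
      vertex 16.0 0.0 14.0
      vertex 0.0 0.0 14.0
    endloop
  endfacet
  facet normal 1.0000 0.0000 0.0000
    outer loop
      vertex 16.0 0.0 0.0
      vertex 16.0 11.0 0.0
      vertex 16.0 11.0 14.0
    endloop
  endfacet
  facet normal 1.0000 0.0000 0.0000
    outer loop
      vertex 16.0 0.0 0.0
      vertex 16.0 11.0 14.0
      vertex 16.0 0.0 14.0
    endloop
  endfacet
  facet normal 0.0000 1.0000 0.0000
    outer loop
      vertex 16.0 11.0 0.0
      vertex 6.0 11.0 0.0
      vertex 6.0 11.0 14.0
    endloop
  endfacet
  facet normal 0.0000 1.0000 0.0000
    outer loop
      vertex 16.0 11.0 0.0
      vertex 6.0 11.0 14.0
      vertex 16.0 11.0 14.0
    endloop
  endfacet
  facet normal 1.0000 0.0000 0.0000
    outer loop
      vertex 6.0 11.0 0.0
      vertex 6.0 29.0 0.0
      vertex 6.0 29.0 14.0
    endloop
  endfacet
  facet normal 1.0000 0.0000 0.0000
    outer loop
      vertex 6.0 11.0 0.0
      vertex 6.0 29.0 14.0
      vertex 6.0 11.0 14.0
    endloop
  endfacet
  facet normal 0.0000 1.0000 0.0000
    outer loop
      vertex 6.0 29.0 0.0
      vertex 0.0 29.0 0.0
      vertex 0.0 29.0 14.0
    endloop
  endfacet
  facet normal 0.0000 1.0000 0.0000
    outer loop
      vertex 6.0 29.0 0.0
      vertex 0.0 29.0 14.0
      vertex 6.0 29.0 14.0
    endloop
  endfacet
  facet normal -1.0000 0.0000 0.0000
    outer loop
      vertex 0.0 29.0 0.0
      vertex 0.0 0.0 0.0
      vertex 0.0 0.0 14.0
    endloop
  endfacet
  facet normal -1.0000 0.0000 0.0000
    outer loop
      vertex 0.0 29.0 0.0
      vertex 0.0 0.0 14.0
      vertex 0.0 29.0 14.0
    endloop
  endfacet
endsolid part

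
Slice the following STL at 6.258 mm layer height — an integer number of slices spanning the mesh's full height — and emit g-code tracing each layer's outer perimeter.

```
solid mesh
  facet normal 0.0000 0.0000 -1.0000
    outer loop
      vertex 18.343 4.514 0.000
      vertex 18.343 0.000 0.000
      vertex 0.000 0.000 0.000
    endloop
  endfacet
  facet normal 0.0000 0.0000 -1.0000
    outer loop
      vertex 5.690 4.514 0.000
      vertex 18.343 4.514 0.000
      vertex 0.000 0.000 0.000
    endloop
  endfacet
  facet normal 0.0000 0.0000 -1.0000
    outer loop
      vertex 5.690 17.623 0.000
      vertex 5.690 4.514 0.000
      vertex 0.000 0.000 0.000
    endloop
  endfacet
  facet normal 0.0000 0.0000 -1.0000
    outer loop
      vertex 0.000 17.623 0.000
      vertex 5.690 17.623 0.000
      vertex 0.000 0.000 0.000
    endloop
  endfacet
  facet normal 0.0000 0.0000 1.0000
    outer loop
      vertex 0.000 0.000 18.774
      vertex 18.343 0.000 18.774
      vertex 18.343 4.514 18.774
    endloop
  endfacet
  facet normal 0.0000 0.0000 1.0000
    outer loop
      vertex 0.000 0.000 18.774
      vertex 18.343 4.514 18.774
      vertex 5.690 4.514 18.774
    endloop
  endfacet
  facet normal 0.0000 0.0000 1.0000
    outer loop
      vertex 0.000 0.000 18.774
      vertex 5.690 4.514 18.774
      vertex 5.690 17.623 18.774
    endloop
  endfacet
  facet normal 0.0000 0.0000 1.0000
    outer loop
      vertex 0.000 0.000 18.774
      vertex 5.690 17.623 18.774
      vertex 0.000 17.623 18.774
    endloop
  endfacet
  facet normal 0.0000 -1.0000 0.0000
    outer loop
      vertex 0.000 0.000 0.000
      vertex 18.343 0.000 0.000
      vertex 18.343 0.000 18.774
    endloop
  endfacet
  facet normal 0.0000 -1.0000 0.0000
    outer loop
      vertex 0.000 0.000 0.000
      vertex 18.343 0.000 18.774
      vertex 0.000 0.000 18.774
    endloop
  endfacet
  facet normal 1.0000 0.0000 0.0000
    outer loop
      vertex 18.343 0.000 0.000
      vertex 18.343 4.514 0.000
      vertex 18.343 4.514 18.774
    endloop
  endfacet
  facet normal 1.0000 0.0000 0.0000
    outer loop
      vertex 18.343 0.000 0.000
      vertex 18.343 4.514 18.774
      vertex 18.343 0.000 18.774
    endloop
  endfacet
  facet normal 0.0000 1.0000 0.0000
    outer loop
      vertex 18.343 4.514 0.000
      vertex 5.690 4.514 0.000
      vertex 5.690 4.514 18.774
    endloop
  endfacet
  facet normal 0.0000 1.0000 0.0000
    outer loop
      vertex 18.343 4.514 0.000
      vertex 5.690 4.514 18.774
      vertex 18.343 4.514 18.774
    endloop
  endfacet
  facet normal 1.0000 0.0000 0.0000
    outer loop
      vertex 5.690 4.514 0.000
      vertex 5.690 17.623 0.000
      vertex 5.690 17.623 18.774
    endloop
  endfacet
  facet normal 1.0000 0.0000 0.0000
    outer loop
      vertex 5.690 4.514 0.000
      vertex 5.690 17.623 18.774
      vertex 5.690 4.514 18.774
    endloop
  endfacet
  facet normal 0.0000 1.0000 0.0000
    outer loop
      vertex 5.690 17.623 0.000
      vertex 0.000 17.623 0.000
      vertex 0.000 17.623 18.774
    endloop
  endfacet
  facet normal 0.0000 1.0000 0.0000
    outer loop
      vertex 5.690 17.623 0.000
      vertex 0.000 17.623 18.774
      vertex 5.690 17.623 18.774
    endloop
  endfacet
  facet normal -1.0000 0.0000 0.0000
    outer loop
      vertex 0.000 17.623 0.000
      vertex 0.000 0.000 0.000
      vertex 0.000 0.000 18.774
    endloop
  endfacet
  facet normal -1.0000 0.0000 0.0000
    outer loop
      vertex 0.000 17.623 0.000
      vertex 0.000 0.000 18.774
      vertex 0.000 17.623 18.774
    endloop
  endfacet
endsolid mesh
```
; perimeter-only toolpath
G21 ; units = mm
G90 ; absolute positioning
G28 ; home
; layer 1
G0 Z6.258
G0 X0.000 Y0.000
G1 X18.343 Y0.000
G1 X18.343 Y4.514
G1 X5.690 Y4.514
G1 X5.690 Y17.623
G1 X0.000 Y17.623
G1 X0.000 Y0.000
; layer 2
G0 Z12.516
G0 X0.000 Y0.000
G1 X18.343 Y0.000
G1 X18.343 Y4.514
G1 X5.690 Y4.514
G1 X5.690 Y17.623
G1 X0.000 Y17.623
G1 X0.000 Y0.000
; layer 3
G0 Z18.774
G0 X0.000 Y0.000
G1 X18.343 Y0.000
G1 X18.343 Y4.514
G1 X5.690 Y4.514
G1 X5.690 Y17.623
G1 X0.000 Y17.623
G1 X0.000 Y0.000
M2 ; end

The solid is an L-shaped prism: outer 18.3 × 17.6 mm, arm thicknesses ≈ 4.51 mm (horizontal) and 5.69 mm (vertical), extruded 18.8 mm in z. Slicing at Δz = 6.258 mm — 3 equal slices spanning the solid's height, so layer i sits at z = i·h/3 — gives 3 non-empty perimeters. Each is a 6-segment closed polygon; G0 lifts to the layer z and rapids to the start vertex, then G1 traces the edges.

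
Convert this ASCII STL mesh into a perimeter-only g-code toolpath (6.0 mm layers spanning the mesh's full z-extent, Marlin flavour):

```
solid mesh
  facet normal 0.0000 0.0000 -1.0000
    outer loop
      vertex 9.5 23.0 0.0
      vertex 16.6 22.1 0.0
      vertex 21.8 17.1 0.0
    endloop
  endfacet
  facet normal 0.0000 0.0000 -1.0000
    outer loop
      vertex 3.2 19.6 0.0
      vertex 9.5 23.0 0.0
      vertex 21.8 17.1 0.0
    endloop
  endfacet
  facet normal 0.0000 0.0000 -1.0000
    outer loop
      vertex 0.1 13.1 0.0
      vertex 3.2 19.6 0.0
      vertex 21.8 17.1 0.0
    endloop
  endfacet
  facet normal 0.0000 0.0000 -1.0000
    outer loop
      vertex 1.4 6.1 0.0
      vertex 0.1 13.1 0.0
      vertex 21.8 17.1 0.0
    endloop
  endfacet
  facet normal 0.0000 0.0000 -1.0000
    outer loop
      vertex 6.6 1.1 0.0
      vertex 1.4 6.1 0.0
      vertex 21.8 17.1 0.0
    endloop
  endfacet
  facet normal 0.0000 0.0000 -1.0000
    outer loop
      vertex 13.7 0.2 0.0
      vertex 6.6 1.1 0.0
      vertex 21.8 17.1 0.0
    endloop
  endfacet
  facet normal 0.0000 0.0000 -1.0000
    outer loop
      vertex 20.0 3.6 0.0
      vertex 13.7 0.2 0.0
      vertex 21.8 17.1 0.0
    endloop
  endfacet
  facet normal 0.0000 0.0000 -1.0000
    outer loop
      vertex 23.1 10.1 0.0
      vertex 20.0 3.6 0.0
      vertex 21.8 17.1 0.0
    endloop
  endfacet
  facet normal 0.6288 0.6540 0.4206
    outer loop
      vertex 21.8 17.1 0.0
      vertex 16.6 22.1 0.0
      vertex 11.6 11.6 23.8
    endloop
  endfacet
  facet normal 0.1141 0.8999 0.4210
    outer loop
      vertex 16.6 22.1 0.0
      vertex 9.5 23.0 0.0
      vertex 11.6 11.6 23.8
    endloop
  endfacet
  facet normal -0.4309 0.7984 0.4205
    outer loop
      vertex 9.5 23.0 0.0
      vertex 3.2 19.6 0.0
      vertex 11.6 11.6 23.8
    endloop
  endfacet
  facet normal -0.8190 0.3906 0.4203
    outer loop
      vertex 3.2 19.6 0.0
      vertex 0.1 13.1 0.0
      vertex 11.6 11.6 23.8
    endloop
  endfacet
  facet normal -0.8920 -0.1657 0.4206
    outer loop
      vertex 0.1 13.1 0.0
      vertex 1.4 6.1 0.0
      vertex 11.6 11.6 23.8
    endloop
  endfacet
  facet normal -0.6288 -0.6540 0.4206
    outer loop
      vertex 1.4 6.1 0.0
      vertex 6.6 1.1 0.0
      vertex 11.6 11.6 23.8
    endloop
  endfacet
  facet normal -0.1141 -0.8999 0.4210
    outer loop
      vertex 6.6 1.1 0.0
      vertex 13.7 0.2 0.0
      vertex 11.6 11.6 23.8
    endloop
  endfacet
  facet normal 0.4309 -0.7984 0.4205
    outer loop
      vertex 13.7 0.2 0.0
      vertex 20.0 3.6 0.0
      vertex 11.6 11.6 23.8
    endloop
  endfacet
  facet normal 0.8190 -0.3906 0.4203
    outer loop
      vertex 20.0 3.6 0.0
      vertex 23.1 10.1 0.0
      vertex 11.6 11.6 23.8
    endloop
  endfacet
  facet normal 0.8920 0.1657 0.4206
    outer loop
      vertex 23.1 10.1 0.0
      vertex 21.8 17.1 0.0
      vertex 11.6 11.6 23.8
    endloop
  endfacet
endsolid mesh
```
; perimeter-only toolpath
G21 ; units = mm
G90 ; absolute positioning
G28 ; home
; layer 1
G0 Z6.0
G0 X19.2 Y15.7
G1 X15.4 Y19.5
G1 X10.0 Y20.1
G1 X5.3 Y17.6
G1 X3.0 Y12.7
G1 X3.9 Y7.5
G1 X7.8 Y3.7
G1 X13.2 Y3.0
G1 X17.9 Y5.6
G1 X20.2 Y10.5
G1 X19.2 Y15.7
; layer 2
G0 Z11.9
G0 X16.7 Y14.4
G1 X14.1 Y16.9
G1 X10.6 Y17.3
G1 X7.4 Y15.6
G1 X5.8 Y12.3
G1 X6.5 Y8.8
G1 X9.1 Y6.3
G1 X12.6 Y5.9
G1 X15.8 Y7.6
G1 X17.4 Y10.8
G1 X16.7 Y14.4
; layer 3
G0 Z17.9
G0 X14.1 Y13.0
G1 X12.8 Y14.2
G1 X11.1 Y14.4
G1 X9.5 Y13.6
G1 X8.7 Y12.0
G1 X9.0 Y10.2
G1 X10.3 Y9.0
G1 X12.1 Y8.8
G1 X13.7 Y9.6
G1 X14.5 Y11.2
G1 X14.1 Y13.0
M2 ; end

The solid is a regular 10-sided pyramid, base circumscribed radius ≈ 11.6 mm, apex at z ≈ 23.8 mm. Slicing at Δz = 6.0 mm — 4 equal slices spanning the solid's height, so layer i sits at z = i·h/4 — gives 3 non-empty perimeters. Each is a 10-segment closed polygon; G0 lifts to the layer z and rapids to the start vertex, then G1 traces the edges. The cross-section shrinks linearly with z (the slice at the apex is degenerate and omitted).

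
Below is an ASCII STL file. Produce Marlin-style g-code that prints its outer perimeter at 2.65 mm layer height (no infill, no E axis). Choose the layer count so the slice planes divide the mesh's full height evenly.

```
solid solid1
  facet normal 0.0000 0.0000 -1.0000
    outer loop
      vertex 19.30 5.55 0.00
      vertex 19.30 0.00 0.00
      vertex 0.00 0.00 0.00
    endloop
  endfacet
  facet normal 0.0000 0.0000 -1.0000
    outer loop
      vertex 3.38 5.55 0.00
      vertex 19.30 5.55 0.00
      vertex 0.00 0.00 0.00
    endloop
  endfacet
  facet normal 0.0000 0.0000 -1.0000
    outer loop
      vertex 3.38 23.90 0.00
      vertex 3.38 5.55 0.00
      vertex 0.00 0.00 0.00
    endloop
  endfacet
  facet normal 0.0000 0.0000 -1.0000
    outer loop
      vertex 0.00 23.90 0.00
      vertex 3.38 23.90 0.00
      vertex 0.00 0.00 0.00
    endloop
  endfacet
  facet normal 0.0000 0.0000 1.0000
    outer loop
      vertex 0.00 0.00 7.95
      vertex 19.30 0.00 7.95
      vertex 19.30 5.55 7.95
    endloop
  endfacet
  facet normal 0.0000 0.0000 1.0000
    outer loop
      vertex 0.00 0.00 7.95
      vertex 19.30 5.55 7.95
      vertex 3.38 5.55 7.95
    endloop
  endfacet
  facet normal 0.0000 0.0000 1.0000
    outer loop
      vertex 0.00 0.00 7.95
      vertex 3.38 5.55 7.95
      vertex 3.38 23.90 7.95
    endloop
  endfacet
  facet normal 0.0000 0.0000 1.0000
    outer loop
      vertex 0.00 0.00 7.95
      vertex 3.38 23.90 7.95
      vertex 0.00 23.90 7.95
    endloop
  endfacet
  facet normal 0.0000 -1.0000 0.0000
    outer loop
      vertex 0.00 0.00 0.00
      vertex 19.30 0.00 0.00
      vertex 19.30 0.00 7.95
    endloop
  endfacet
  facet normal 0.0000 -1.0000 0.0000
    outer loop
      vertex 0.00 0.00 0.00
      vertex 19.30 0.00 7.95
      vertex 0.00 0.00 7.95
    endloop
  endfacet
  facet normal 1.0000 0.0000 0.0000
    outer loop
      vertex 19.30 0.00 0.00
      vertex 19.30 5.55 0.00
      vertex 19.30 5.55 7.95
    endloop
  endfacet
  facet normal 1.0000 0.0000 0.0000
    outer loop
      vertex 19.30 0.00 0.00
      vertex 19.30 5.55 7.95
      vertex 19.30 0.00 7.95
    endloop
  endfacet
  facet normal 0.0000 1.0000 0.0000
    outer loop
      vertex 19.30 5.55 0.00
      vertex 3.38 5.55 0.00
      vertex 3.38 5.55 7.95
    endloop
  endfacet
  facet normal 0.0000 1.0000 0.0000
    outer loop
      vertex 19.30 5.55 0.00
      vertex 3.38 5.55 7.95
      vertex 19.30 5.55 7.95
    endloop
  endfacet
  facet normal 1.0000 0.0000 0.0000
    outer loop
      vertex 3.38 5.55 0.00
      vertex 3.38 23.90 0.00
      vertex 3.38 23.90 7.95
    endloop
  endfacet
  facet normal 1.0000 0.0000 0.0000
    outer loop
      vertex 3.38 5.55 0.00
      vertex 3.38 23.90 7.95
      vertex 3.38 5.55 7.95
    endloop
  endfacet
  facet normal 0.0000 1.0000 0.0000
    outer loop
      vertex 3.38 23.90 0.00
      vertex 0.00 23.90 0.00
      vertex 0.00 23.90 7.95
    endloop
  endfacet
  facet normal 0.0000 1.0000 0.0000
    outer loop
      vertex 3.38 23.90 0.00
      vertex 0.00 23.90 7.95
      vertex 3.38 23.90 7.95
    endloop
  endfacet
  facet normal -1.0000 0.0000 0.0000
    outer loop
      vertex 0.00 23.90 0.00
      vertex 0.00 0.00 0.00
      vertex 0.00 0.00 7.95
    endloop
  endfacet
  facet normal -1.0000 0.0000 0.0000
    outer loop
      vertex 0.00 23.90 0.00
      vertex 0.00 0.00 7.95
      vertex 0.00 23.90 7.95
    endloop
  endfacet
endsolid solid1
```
; perimeter-only toolpath
G21 ; units = mm
G90 ; absolute positioning
G28 ; home
; layer 1
G0 Z2.65
G0 X0.00 Y0.00
G1 X19.30 Y0.00
G1 X19.30 Y5.55
G1 X3.38 Y5.55
G1 X3.38 Y23.90
G1 X0.00 Y23.90
G1 X0.00 Y0.00
; layer 2
G0 Z5.30
G0 X0.00 Y0.00
G1 X19.30 Y0.00
G1 X19.30 Y5.55
G1 X3.38 Y5.55
G1 X3.38 Y23.90
G1 X0.00 Y23.90
G1 X0.00 Y0.00
; layer 3
G0 Z7.95
G0 X0.00 Y0.00
G1 X19.30 Y0.00
G1 X19.30 Y5.55
G1 X3.38 Y5.55
G1 X3.38 Y23.90
G1 X0.00 Y23.90
G1 X0.00 Y0.00
M2 ; end

The solid is an L-shaped prism: outer 19.3 × 23.9 mm, arm thicknesses ≈ 5.55 mm (horizontal) and 3.38 mm (vertical), extruded 7.95 mm in z. Slicing at Δz = 2.65 mm — 3 equal slices spanning the solid's height, so layer i sits at z = i·h/3 — gives 3 non-empty perimeters. Each is a 6-segment closed polygon; G0 lifts to the layer z and rapids to the start vertex, then G1 traces the edges.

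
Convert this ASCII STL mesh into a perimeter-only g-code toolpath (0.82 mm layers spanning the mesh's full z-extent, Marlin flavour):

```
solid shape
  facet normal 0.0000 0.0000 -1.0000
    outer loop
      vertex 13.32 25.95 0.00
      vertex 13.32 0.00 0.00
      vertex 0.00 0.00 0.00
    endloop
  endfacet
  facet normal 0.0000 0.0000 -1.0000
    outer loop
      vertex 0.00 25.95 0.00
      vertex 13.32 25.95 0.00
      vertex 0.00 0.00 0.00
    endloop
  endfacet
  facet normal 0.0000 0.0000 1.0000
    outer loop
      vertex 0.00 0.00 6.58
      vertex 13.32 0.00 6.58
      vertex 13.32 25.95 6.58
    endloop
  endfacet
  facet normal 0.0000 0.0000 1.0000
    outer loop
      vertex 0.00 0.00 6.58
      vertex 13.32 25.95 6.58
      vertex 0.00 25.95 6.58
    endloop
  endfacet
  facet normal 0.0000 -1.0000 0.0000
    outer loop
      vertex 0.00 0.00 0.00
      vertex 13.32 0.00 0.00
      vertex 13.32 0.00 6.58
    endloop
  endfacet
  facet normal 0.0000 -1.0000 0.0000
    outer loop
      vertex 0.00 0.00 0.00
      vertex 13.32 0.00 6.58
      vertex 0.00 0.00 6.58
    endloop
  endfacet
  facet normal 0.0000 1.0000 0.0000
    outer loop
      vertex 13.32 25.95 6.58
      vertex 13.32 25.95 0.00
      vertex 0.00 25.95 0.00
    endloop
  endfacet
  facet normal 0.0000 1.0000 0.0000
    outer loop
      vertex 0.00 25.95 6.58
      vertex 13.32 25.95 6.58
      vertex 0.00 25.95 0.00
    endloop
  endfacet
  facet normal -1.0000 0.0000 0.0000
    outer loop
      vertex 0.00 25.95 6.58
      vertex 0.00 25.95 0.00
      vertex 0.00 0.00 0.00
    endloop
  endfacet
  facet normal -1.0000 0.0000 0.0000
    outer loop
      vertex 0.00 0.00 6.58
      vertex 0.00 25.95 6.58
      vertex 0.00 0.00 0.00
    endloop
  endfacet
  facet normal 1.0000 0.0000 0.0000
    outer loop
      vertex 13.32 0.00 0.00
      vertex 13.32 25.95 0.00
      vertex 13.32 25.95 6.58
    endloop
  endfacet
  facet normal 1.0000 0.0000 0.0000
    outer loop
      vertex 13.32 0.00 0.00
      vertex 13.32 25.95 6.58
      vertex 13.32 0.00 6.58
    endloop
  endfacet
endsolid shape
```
; perimeter-only toolpath
G21 ; units = mm
G90 ; absolute positioning
G28 ; home
; layer 1
G0 Z0.82
G0 X0.00 Y0.00
G1 X13.32 Y0.00
G1 X13.32 Y25.95
G1 X0.00 Y25.95
G1 X0.00 Y0.00
; layer 2
G0 Z1.65
G0 X0.00 Y0.00
G1 X13.32 Y0.00
G1 X13.32 Y25.95
G1 X0.00 Y25.95
G1 X0.00 Y0.00
; layer 3
G0 Z2.47
G0 X0.00 Y0.00
G1 X13.32 Y0.00
G1 X13.32 Y25.95
G1 X0.00 Y25.95
G1 X0.00 Y0.00
; layer 4
G0 Z3.29
G0 X0.00 Y0.00
G1 X13.32 Y0.00
G1 X13.32 Y25.95
G1 X0.00 Y25.95
G1 X0.00 Y0.00
; layer 5
G0 Z4.11
G0 X0.00 Y0.00
G1 X13.32 Y0.00
G1 X13.32 Y25.95
G1 X0.00 Y25.95
G1 X0.00 Y0.00
; layer 6
G0 Z4.94
G0 X0.00 Y0.00
G1 X13.32 Y0.00
G1 X13.32 Y25.95
G1 X0.00 Y25.95
G1 X0.00 Y0.00
; layer 7
G0 Z5.76
G0 X0.00 Y0.00
G1 X13.32 Y0.00
G1 X13.32 Y25.95
G1 X0.00 Y25.95
G1 X0.00 Y0.00
; layer 8
G0 Z6.58
G0 X0.00 Y0.00
G1 X13.32 Y0.00
G1 X13.32 Y25.95
G1 X0.00 Y25.95
G1 X0.00 Y0.00
M2 ; end

The solid is a rectangular box, roughly 13.3 × 25.9 mm footprint and 6.58 mm tall. Slicing at Δz = 0.82 mm — 8 equal slices spanning the solid's height, so layer i sits at z = i·h/8 — gives 8 non-empty perimeters. Each is a 4-segment closed polygon; G0 lifts to the layer z and rapids to the start vertex, then G1 traces the edges.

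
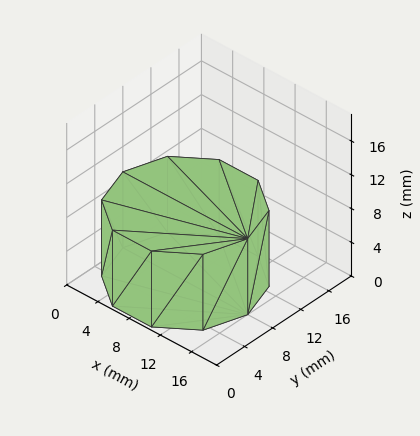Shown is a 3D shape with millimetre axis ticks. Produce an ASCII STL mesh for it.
Reading the render: the shape is a regular 10-sided prism (a cylinder approximated with 10 flat sides), circumscribed radius ≈ 8 mm, height ≈ 9 mm (dimensions read to the nearest mm from the axis ticks). For the STL, each face is triangulated and given an outward normal.

solid part
  facet normal 0.0000 0.0000 -1.0000
    outer loop
      vertex 10.5 15.6 0.0
      vertex 14.5 12.7 0.0
      vertex 16.0 8.0 0.0
    endloop
  endfacet
  facet normal 0.0000 0.0000 -1.0000
    outer loop
      vertex 5.5 15.6 0.0
      vertex 10.5 15.6 0.0
      vertex 16.0 8.0 0.0
    endloop
  endfacet
  facet normal 0.0000 0.0000 -1.0000
    outer loop
      vertex 1.5 12.7 0.0
      vertex 5.5 15.6 0.0
      vertex 16.0 8.0 0.0
    endloop
  endfacet
  facet normal 0.0000 0.0000 -1.0000
    outer loop
      vertex 0.0 8.0 0.0
      vertex 1.5 12.7 0.0
      vertex 16.0 8.0 0.0
    endloop
  endfacet
  facet normal 0.0000 0.0000 -1.0000
    outer loop
      vertex 1.5 3.3 0.0
      vertex 0.0 8.0 0.0
      vertex 16.0 8.0 0.0
    endloop
  endfacet
  facet normal 0.0000 0.0000 -1.0000
    outer loop
      vertex 5.5 0.4 0.0
      vertex 1.5 3.3 0.0
      vertex 16.0 8.0 0.0
    endloop
  endfacet
  facet normal 0.0000 0.0000 -1.0000
    outer loop
      vertex 10.5 0.4 0.0
      vertex 5.5 0.4 0.0
      vertex 16.0 8.0 0.0
    endloop
  endfacet
  facet normal 0.0000 0.0000 -1.0000
    outer loop
      vertex 14.5 3.3 0.0
      vertex 10.5 0.4 0.0
      vertex 16.0 8.0 0.0
    endloop
  endfacet
  facet normal 0.0000 0.0000 1.0000
    outer loop
      vertex 16.0 8.0 9.0
      vertex 14.5 12.7 9.0
      vertex 10.5 15.6 9.0
    endloop
  endfacet
  facet normal 0.0000 0.0000 1.0000
    outer loop
      vertex 16.0 8.0 9.0
      vertex 10.5 15.6 9.0
      vertex 5.5 15.6 9.0
    endloop
  endfacet
  facet normal 0.0000 0.0000 1.0000
    outer loop
      vertex 16.0 8.0 9.0
      vertex 5.5 15.6 9.0
      vertex 1.5 12.7 9.0
    endloop
  endfacet
  facet normal 0.0000 0.0000 1.0000
    outer loop
      vertex 16.0 8.0 9.0
      vertex 1.5 12.7 9.0
      vertex 0.0 8.0 9.0
    endloop
  endfacet
  facet normal 0.0000 0.0000 1.0000
    outer loop
      vertex 16.0 8.0 9.0
      vertex 0.0 8.0 9.0
      vertex 1.5 3.3 9.0
    endloop
  endfacet
  facet normal 0.0000 0.0000 1.0000
    outer loop
      vertex 16.0 8.0 9.0
      vertex 1.5 3.3 9.0
      vertex 5.5 0.4 9.0
    endloop
  endfacet
  facet normal 0.0000 0.0000 1.0000
    outer loop
      vertex 16.0 8.0 9.0
      vertex 5.5 0.4 9.0
      vertex 10.5 0.4 9.0
    endloop
  endfacet
  facet normal 0.0000 0.0000 1.0000
    outer loop
      vertex 16.0 8.0 9.0
      vertex 10.5 0.4 9.0
      vertex 14.5 3.3 9.0
    endloop
  endfacet
  facet normal 0.9527 0.3040 0.0000
    outer loop
      vertex 16.0 8.0 0.0
      vertex 14.5 12.7 0.0
      vertex 14.5 12.7 9.0
    endloop
  endfacet
  facet normal 0.9527 0.3040 0.0000
    outer loop
      vertex 16.0 8.0 0.0
      vertex 14.5 12.7 9.0
      vertex 16.0 8.0 9.0
    endloop
  endfacet
  facet normal 0.5870 0.8096 0.0000
    outer loop
      vertex 14.5 12.7 0.0
      vertex 10.5 15.6 0.0
      vertex 10.5 15.6 9.0
    endloop
  endfacet
  facet normal 0.5870 0.8096 0.0000
    outer loop
      vertex 14.5 12.7 0.0
      vertex 10.5 15.6 9.0
      vertex 14.5 12.7 9.0
    endloop
  endfacet
  facet normal 0.0000 1.0000 0.0000
    outer loop
      vertex 10.5 15.6 0.0
      vertex 5.5 15.6 0.0
      vertex 5.5 15.6 9.0
    endloop
  endfacet
  facet normal 0.0000 1.0000 0.0000
    outer loop
      vertex 10.5 15.6 0.0
      vertex 5.5 15.6 9.0
      vertex 10.5 15.6 9.0
    endloop
  endfacet
  facet normal -0.5870 0.8096 0.0000
    outer loop
      vertex 5.5 15.6 0.0
      vertex 1.5 12.7 0.0
      vertex 1.5 12.7 9.0
    endloop
  endfacet
  facet normal -0.5870 0.8096 0.0000
    outer loop
      vertex 5.5 15.6 0.0
      vertex 1.5 12.7 9.0
      vertex 5.5 15.6 9.0
    endloop
  endfacet
  facet normal -0.9527 0.3040 0.0000
    outer loop
      vertex 1.5 12.7 0.0
      vertex 0.0 8.0 0.0
      vertex 0.0 8.0 9.0
    endloop
  endfacet
  facet normal -0.9527 0.3040 0.0000
    outer loop
      vertex 1.5 12.7 0.0
      vertex 0.0 8.0 9.0
      vertex 1.5 12.7 9.0
    endloop
  endfacet
  facet normal -0.9527 -0.3040 0.0000
    outer loop
      vertex 0.0 8.0 0.0
      vertex 1.5 3.3 0.0
      vertex 1.5 3.3 9.0
    endloop
  endfacet
  facet normal -0.9527 -0.3040 0.0000
    outer loop
      vertex 0.0 8.0 0.0
      vertex 1.5 3.3 9.0
      vertex 0.0 8.0 9.0
    endloop
  endfacet
  facet normal -0.5870 -0.8096 0.0000
    outer loop
      vertex 1.5 3.3 0.0
      vertex 5.5 0.4 0.0
      vertex 5.5 0.4 9.0
    endloop
  endfacet
  facet normal -0.5870 -0.8096 0.0000
    outer loop
      vertex 1.5 3.3 0.0
      vertex 5.5 0.4 9.0
      vertex 1.5 3.3 9.0
    endloop
  endfacet
  facet normal 0.0000 -1.0000 0.0000
    outer loop
      vertex 5.5 0.4 0.0
      vertex 10.5 0.4 0.0
      vertex 10.5 0.4 9.0
    endloop
  endfacet
  facet normal 0.0000 -1.0000 0.0000
    outer loop
      vertex 5.5 0.4 0.0
      vertex 10.5 0.4 9.0
      vertex 5.5 0.4 9.0
    endloop
  endfacet
  facet normal 0.5870 -0.8096 0.0000
    outer loop
      vertex 10.5 0.4 0.0
      vertex 14.5 3.3 0.0
      vertex 14.5 3.3 9.0
    endloop
  endfacet
  facet normal 0.5870 -0.8096 0.0000
    outer loop
      vertex 10.5 0.4 0.0
      vertex 14.5 3.3 9.0
      vertex 10.5 0.4 9.0
    endloop
  endfacet
  facet normal 0.9527 -0.3040 0.0000
    outer loop
      vertex 14.5 3.3 0.0
      vertex 16.0 8.0 0.0
      vertex 16.0 8.0 9.0
    endloop
  endfacet
  facet normal 0.9527 -0.3040 0.0000
    outer loop
      vertex 14.5 3.3 0.0
      vertex 16.0 8.0 9.0
      vertex 14.5 3.3 9.0
    endloop
  endfacet
endsolid part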